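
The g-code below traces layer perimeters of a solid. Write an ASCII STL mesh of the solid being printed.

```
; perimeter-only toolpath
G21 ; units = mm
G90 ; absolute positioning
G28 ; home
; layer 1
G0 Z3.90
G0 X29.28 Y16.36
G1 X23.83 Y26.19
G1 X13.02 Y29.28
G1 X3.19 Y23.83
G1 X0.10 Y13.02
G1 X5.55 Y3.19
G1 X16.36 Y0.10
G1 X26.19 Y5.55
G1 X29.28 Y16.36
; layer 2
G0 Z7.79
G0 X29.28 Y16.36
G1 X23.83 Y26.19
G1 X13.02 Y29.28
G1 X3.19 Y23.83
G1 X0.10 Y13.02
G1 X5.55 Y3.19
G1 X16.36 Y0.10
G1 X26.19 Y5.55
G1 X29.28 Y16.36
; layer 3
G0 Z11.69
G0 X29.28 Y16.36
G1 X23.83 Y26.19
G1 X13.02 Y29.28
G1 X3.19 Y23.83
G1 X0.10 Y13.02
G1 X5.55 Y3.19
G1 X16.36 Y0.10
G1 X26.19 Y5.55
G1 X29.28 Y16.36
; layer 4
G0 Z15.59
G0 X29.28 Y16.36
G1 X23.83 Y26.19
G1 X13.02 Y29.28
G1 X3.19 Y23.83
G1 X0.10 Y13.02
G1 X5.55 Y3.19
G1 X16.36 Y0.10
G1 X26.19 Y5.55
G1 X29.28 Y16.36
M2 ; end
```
solid part
  facet normal 0.0000 0.0000 -1.0000
    outer loop
      vertex 13.02 29.28 0.00
      vertex 23.83 26.19 0.00
      vertex 29.28 16.36 0.00
    endloop
  endfacet
  facet normal 0.0000 0.0000 -1.0000
    outer loop
      vertex 3.19 23.83 0.00
      vertex 13.02 29.28 0.00
      vertex 29.28 16.36 0.00
    endloop
  endfacet
  facet normal 0.0000 0.0000 -1.0000
    outer loop
      vertex 0.10 13.02 0.00
      vertex 3.19 23.83 0.00
      vertex 29.28 16.36 0.00
    endloop
  endfacet
  facet normal 0.0000 0.0000 -1.0000
    outer loop
      vertex 5.55 3.19 0.00
      vertex 0.10 13.02 0.00
      vertex 29.28 16.36 0.00
    endloop
  endfacet
  facet normal 0.0000 0.0000 -1.0000
    outer loop
      vertex 16.36 0.10 0.00
      vertex 5.55 3.19 0.00
      vertex 29.28 16.36 0.00
    endloop
  endfacet
  facet normal 0.0000 0.0000 -1.0000
    outer loop
      vertex 26.19 5.55 0.00
      vertex 16.36 0.10 0.00
      vertex 29.28 16.36 0.00
    endloop
  endfacet
  facet normal 0.0000 0.0000 1.0000
    outer loop
      vertex 29.28 16.36 15.59
      vertex 23.83 26.19 15.59
      vertex 13.02 29.28 15.59
    endloop
  endfacet
  facet normal 0.0000 0.0000 1.0000
    outer loop
      vertex 29.28 16.36 15.59
      vertex 13.02 29.28 15.59
      vertex 3.19 23.83 15.59
    endloop
  endfacet
  facet normal 0.0000 0.0000 1.0000
    outer loop
      vertex 29.28 16.36 15.59
      vertex 3.19 23.83 15.59
      vertex 0.10 13.02 15.59
    endloop
  endfacet
  facet normal 0.0000 0.0000 1.0000
    outer loop
      vertex 29.28 16.36 15.59
      vertex 0.10 13.02 15.59
      vertex 5.55 3.19 15.59
    endloop
  endfacet
  facet normal 0.0000 0.0000 1.0000
    outer loop
      vertex 29.28 16.36 15.59
      vertex 5.55 3.19 15.59
      vertex 16.36 0.10 15.59
    endloop
  endfacet
  facet normal 0.0000 0.0000 1.0000
    outer loop
      vertex 29.28 16.36 15.59
      vertex 16.36 0.10 15.59
      vertex 26.19 5.55 15.59
    endloop
  endfacet
  facet normal 0.8746 0.4849 0.0000
    outer loop
      vertex 29.28 16.36 0.00
      vertex 23.83 26.19 0.00
      vertex 23.83 26.19 15.59
    endloop
  endfacet
  facet normal 0.8746 0.4849 0.0000
    outer loop
      vertex 29.28 16.36 0.00
      vertex 23.83 26.19 15.59
      vertex 29.28 16.36 15.59
    endloop
  endfacet
  facet normal 0.2748 0.9615 0.0000
    outer loop
      vertex 23.83 26.19 0.00
      vertex 13.02 29.28 0.00
      vertex 13.02 29.28 15.59
    endloop
  endfacet
  facet normal 0.2748 0.9615 0.0000
    outer loop
      vertex 23.83 26.19 0.00
      vertex 13.02 29.28 15.59
      vertex 23.83 26.19 15.59
    endloop
  endfacet
  facet normal -0.4849 0.8746 0.0000
    outer loop
      vertex 13.02 29.28 0.00
      vertex 3.19 23.83 0.00
      vertex 3.19 23.83 15.59
    endloop
  endfacet
  facet normal -0.4849 0.8746 0.0000
    outer loop
      vertex 13.02 29.28 0.00
      vertex 3.19 23.83 15.59
      vertex 13.02 29.28 15.59
    endloop
  endfacet
  facet normal -0.9615 0.2748 0.0000
    outer loop
      vertex 3.19 23.83 0.00
      vertex 0.10 13.02 0.00
      vertex 0.10 13.02 15.59
    endloop
  endfacet
  facet normal -0.9615 0.2748 0.0000
    outer loop
      vertex 3.19 23.83 0.00
      vertex 0.10 13.02 15.59
      vertex 3.19 23.83 15.59
    endloop
  endfacet
  facet normal -0.8746 -0.4849 0.0000
    outer loop
      vertex 0.10 13.02 0.00
      vertex 5.55 3.19 0.00
      vertex 5.55 3.19 15.59
    endloop
  endfacet
  facet normal -0.8746 -0.4849 0.0000
    outer loop
      vertex 0.10 13.02 0.00
      vertex 5.55 3.19 15.59
      vertex 0.10 13.02 15.59
    endloop
  endfacet
  facet normal -0.2748 -0.9615 0.0000
    outer loop
      vertex 5.55 3.19 0.00
      vertex 16.36 0.10 0.00
      vertex 16.36 0.10 15.59
    endloop
  endfacet
  facet normal -0.2748 -0.9615 0.0000
    outer loop
      vertex 5.55 3.19 0.00
      vertex 16.36 0.10 15.59
      vertex 5.55 3.19 15.59
    endloop
  endfacet
  facet normal 0.4849 -0.8746 0.0000
    outer loop
      vertex 16.36 0.10 0.00
      vertex 26.19 5.55 0.00
      vertex 26.19 5.55 15.59
    endloop
  endfacet
  facet normal 0.4849 -0.8746 0.0000
    outer loop
      vertex 16.36 0.10 0.00
      vertex 26.19 5.55 15.59
      vertex 16.36 0.10 15.59
    endloop
  endfacet
  facet normal 0.9615 -0.2748 0.0000
    outer loop
      vertex 26.19 5.55 0.00
      vertex 29.28 16.36 0.00
      vertex 29.28 16.36 15.59
    endloop
  endfacet
  facet normal 0.9615 -0.2748 0.0000
    outer loop
      vertex 26.19 5.55 0.00
      vertex 29.28 16.36 15.59
      vertex 26.19 5.55 15.59
    endloop
  endfacet
endsolid part

The G0 Z moves step by Δz≈3.90 mm. Every layer's G1 loop is the same polygon, so the solid is a straight extrusion of it from z=0 to z≈15.6. Closing with flat bottom and top caps and triangulating gives 28 facets — a regular 8-sided prism (a cylinder approximated with 8 flat sides), circumscribed radius ≈ 14.7 mm, height ≈ 15.6 mm.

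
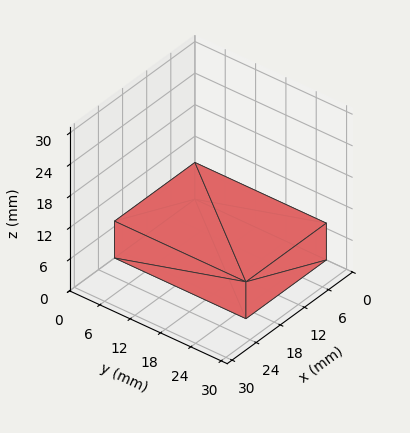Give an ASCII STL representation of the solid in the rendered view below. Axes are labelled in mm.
Reading the render: the shape is a rectangular box, roughly 20 × 26 mm footprint and 7 mm tall (dimensions read to the nearest mm from the axis ticks). For the STL, each face is triangulated and given an outward normal.

solid part
  facet normal 0.0000 0.0000 -1.0000
    outer loop
      vertex 20.0 26.0 0.0
      vertex 20.0 0.0 0.0
      vertex 0.0 0.0 0.0
    endloop
  endfacet
  facet normal 0.0000 0.0000 -1.0000
    outer loop
      vertex 0.0 26.0 0.0
      vertex 20.0 26.0 0.0
      vertex 0.0 0.0 0.0
    endloop
  endfacet
  facet normal 0.0000 0.0000 1.0000
    outer loop
      vertex 0.0 0.0 7.0
      vertex 20.0 0.0 7.0
      vertex 20.0 26.0 7.0
    endloop
  endfacet
  facet normal 0.0000 0.0000 1.0000
    outer loop
      vertex 0.0 0.0 7.0
      vertex 20.0 26.0 7.0
      vertex 0.0 26.0 7.0
    endloop
  endfacet
  facet normal 0.0000 -1.0000 0.0000
    outer loop
      vertex 0.0 0.0 0.0
      vertex 20.0 0.0 0.0
      vertex 20.0 0.0 7.0
    endloop
  endfacet
  facet normal 0.0000 -1.0000 0.0000
    outer loop
      vertex 0.0 0.0 0.0
      vertex 20.0 0.0 7.0
      vertex 0.0 0.0 7.0
    endloop
  endfacet
  facet normal 0.0000 1.0000 0.0000
    outer loop
      vertex 20.0 26.0 7.0
      vertex 20.0 26.0 0.0
      vertex 0.0 26.0 0.0
    endloop
  endfacet
  facet normal 0.0000 1.0000 0.0000
    outer loop
      vertex 0.0 26.0 7.0
      vertex 20.0 26.0 7.0
      vertex 0.0 26.0 0.0
    endloop
  endfacet
  facet normal -1.0000 0.0000 0.0000
    outer loop
      vertex 0.0 26.0 7.0
      vertex 0.0 26.0 0.0
      vertex 0.0 0.0 0.0
    endloop
  endfacet
  facet normal -1.0000 0.0000 0.0000
    outer loop
      vertex 0.0 0.0 7.0
      vertex 0.0 26.0 7.0
      vertex 0.0 0.0 0.0
    endloop
  endfacet
  facet normal 1.0000 0.0000 0.0000
    outer loop
      vertex 20.0 0.0 0.0
      vertex 20.0 26.0 0.0
      vertex 20.0 26.0 7.0
    endloop
  endfacet
  facet normal 1.0000 0.0000 0.0000
    outer loop
      vertex 20.0 0.0 0.0
      vertex 20.0 26.0 7.0
      vertex 20.0 0.0 7.0
    endloop
  endfacet
endsolid part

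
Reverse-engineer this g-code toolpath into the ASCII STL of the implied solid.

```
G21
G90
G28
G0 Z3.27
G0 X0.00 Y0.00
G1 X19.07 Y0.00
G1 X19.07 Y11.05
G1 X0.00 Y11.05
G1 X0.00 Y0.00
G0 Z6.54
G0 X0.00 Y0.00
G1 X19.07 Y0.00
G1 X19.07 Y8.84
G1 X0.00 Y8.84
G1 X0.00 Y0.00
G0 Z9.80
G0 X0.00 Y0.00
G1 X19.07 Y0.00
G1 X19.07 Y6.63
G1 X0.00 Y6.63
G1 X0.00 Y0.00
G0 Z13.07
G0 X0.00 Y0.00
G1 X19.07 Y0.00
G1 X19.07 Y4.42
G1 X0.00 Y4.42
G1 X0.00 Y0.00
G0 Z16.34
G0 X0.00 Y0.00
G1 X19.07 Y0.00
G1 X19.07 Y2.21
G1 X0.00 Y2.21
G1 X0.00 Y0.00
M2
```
solid part
  facet normal 0.0000 0.0000 -1.0000
    outer loop
      vertex 19.07 13.26 0.00
      vertex 19.07 0.00 0.00
      vertex 0.00 0.00 0.00
    endloop
  endfacet
  facet normal 0.0000 0.0000 -1.0000
    outer loop
      vertex 0.00 13.26 0.00
      vertex 19.07 13.26 0.00
      vertex 0.00 0.00 0.00
    endloop
  endfacet
  facet normal 0.0000 -1.0000 0.0000
    outer loop
      vertex 0.00 0.00 0.00
      vertex 19.07 0.00 0.00
      vertex 19.07 0.00 19.61
    endloop
  endfacet
  facet normal 0.0000 -1.0000 0.0000
    outer loop
      vertex 0.00 0.00 0.00
      vertex 19.07 0.00 19.61
      vertex 0.00 0.00 19.61
    endloop
  endfacet
  facet normal 0.0000 0.8284 0.5601
    outer loop
      vertex 0.00 0.00 19.61
      vertex 19.07 0.00 19.61
      vertex 19.07 13.26 0.00
    endloop
  endfacet
  facet normal 0.0000 0.8284 0.5601
    outer loop
      vertex 0.00 0.00 19.61
      vertex 19.07 13.26 0.00
      vertex 0.00 13.26 0.00
    endloop
  endfacet
  facet normal -1.0000 0.0000 0.0000
    outer loop
      vertex 0.00 0.00 19.61
      vertex 0.00 13.26 0.00
      vertex 0.00 0.00 0.00
    endloop
  endfacet
  facet normal 1.0000 0.0000 0.0000
    outer loop
      vertex 19.07 0.00 0.00
      vertex 19.07 13.26 0.00
      vertex 19.07 0.00 19.61
    endloop
  endfacet
endsolid part

The G0 Z moves step by Δz≈3.27 mm. The G1 loops shrink linearly with z, so the solid tapers from its base footprint up to z≈19.6. Closing with a flat bottom cap and the tapered top and triangulating gives 8 facets — a wedge (ramp): 19.1 × 13.3 mm base, rising to 19.6 mm along the y=0 edge and sloping linearly to z=0 at y=13.3.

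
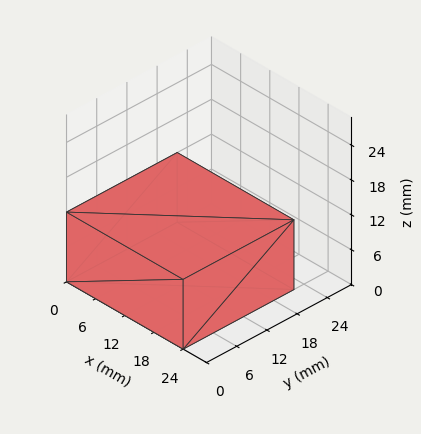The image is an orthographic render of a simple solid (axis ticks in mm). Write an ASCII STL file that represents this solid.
Reading the render: the shape is a rectangular box, roughly 24 × 22 mm footprint and 12 mm tall (dimensions read to the nearest mm from the axis ticks). For the STL, each face is triangulated and given an outward normal.

solid part
  facet normal 0.0000 0.0000 -1.0000
    outer loop
      vertex 24.00 22.00 0.00
      vertex 24.00 0.00 0.00
      vertex 0.00 0.00 0.00
    endloop
  endfacet
  facet normal 0.0000 0.0000 -1.0000
    outer loop
      vertex 0.00 22.00 0.00
      vertex 24.00 22.00 0.00
      vertex 0.00 0.00 0.00
    endloop
  endfacet
  facet normal 0.0000 0.0000 1.0000
    outer loop
      vertex 0.00 0.00 12.00
      vertex 24.00 0.00 12.00
      vertex 24.00 22.00 12.00
    endloop
  endfacet
  facet normal 0.0000 0.0000 1.0000
    outer loop
      vertex 0.00 0.00 12.00
      vertex 24.00 22.00 12.00
      vertex 0.00 22.00 12.00
    endloop
  endfacet
  facet normal 0.0000 -1.0000 0.0000
    outer loop
      vertex 0.00 0.00 0.00
      vertex 24.00 0.00 0.00
      vertex 24.00 0.00 12.00
    endloop
  endfacet
  facet normal 0.0000 -1.0000 0.0000
    outer loop
      vertex 0.00 0.00 0.00
      vertex 24.00 0.00 12.00
      vertex 0.00 0.00 12.00
    endloop
  endfacet
  facet normal 0.0000 1.0000 0.0000
    outer loop
      vertex 24.00 22.00 12.00
      vertex 24.00 22.00 0.00
      vertex 0.00 22.00 0.00
    endloop
  endfacet
  facet normal 0.0000 1.0000 0.0000
    outer loop
      vertex 0.00 22.00 12.00
      vertex 24.00 22.00 12.00
      vertex 0.00 22.00 0.00
    endloop
  endfacet
  facet normal -1.0000 0.0000 0.0000
    outer loop
      vertex 0.00 22.00 12.00
      vertex 0.00 22.00 0.00
      vertex 0.00 0.00 0.00
    endloop
  endfacet
  facet normal -1.0000 0.0000 0.0000
    outer loop
      vertex 0.00 0.00 12.00
      vertex 0.00 22.00 12.00
      vertex 0.00 0.00 0.00
    endloop
  endfacet
  facet normal 1.0000 0.0000 0.0000
    outer loop
      vertex 24.00 0.00 0.00
      vertex 24.00 22.00 0.00
      vertex 24.00 22.00 12.00
    endloop
  endfacet
  facet normal 1.0000 0.0000 0.0000
    outer loop
      vertex 24.00 0.00 0.00
      vertex 24.00 22.00 12.00
      vertex 24.00 0.00 12.00
    endloop
  endfacet
endsolid part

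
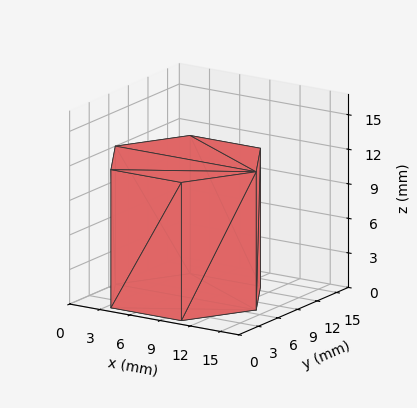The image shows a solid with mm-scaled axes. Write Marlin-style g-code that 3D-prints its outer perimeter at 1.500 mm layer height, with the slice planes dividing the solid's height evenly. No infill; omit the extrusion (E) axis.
Reading the render: the shape is a regular 6-sided prism (a cylinder approximated with 6 flat sides), circumscribed radius ≈ 7 mm, height ≈ 12 mm (dimensions read to the nearest mm from the axis ticks). For the g-code, the solid's height is divided into equal slices at the stated Δz and each level perimeter traced with G1 moves after a G0 lift.

; perimeter-only toolpath
G21 ; units = mm
G90 ; absolute positioning
G28 ; home
; layer 1
G0 Z1.500
G0 X14.000 Y7.000
G1 X10.500 Y13.062
G1 X3.500 Y13.062
G1 X0.000 Y7.000
G1 X3.500 Y0.938
G1 X10.500 Y0.938
G1 X14.000 Y7.000
; layer 2
G0 Z3.000
G0 X14.000 Y7.000
G1 X10.500 Y13.062
G1 X3.500 Y13.062
G1 X0.000 Y7.000
G1 X3.500 Y0.938
G1 X10.500 Y0.938
G1 X14.000 Y7.000
; layer 3
G0 Z4.500
G0 X14.000 Y7.000
G1 X10.500 Y13.062
G1 X3.500 Y13.062
G1 X0.000 Y7.000
G1 X3.500 Y0.938
G1 X10.500 Y0.938
G1 X14.000 Y7.000
; layer 4
G0 Z6.000
G0 X14.000 Y7.000
G1 X10.500 Y13.062
G1 X3.500 Y13.062
G1 X0.000 Y7.000
G1 X3.500 Y0.938
G1 X10.500 Y0.938
G1 X14.000 Y7.000
; layer 5
G0 Z7.500
G0 X14.000 Y7.000
G1 X10.500 Y13.062
G1 X3.500 Y13.062
G1 X0.000 Y7.000
G1 X3.500 Y0.938
G1 X10.500 Y0.938
G1 X14.000 Y7.000
; layer 6
G0 Z9.000
G0 X14.000 Y7.000
G1 X10.500 Y13.062
G1 X3.500 Y13.062
G1 X0.000 Y7.000
G1 X3.500 Y0.938
G1 X10.500 Y0.938
G1 X14.000 Y7.000
; layer 7
G0 Z10.500
G0 X14.000 Y7.000
G1 X10.500 Y13.062
G1 X3.500 Y13.062
G1 X0.000 Y7.000
G1 X3.500 Y0.938
G1 X10.500 Y0.938
G1 X14.000 Y7.000
; layer 8
G0 Z12.000
G0 X14.000 Y7.000
G1 X10.500 Y13.062
G1 X3.500 Y13.062
G1 X0.000 Y7.000
G1 X3.500 Y0.938
G1 X10.500 Y0.938
G1 X14.000 Y7.000
M2 ; end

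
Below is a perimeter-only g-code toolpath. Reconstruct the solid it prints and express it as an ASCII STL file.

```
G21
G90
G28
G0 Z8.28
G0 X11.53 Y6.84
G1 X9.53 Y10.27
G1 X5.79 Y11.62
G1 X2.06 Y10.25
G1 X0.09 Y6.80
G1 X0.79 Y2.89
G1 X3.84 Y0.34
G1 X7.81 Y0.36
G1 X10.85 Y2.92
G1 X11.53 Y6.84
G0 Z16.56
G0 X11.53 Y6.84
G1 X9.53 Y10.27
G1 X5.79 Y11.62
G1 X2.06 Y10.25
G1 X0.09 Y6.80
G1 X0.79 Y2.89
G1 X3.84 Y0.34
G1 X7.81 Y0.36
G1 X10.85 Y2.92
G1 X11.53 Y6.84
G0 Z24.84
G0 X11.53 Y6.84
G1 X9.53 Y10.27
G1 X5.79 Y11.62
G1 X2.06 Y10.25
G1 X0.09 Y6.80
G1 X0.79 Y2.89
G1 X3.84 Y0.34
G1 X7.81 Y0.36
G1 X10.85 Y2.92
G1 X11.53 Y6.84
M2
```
solid part
  facet normal 0.0000 0.0000 -1.0000
    outer loop
      vertex 5.79 11.62 0.00
      vertex 9.53 10.27 0.00
      vertex 11.53 6.84 0.00
    endloop
  endfacet
  facet normal 0.0000 0.0000 -1.0000
    outer loop
      vertex 2.06 10.25 0.00
      vertex 5.79 11.62 0.00
      vertex 11.53 6.84 0.00
    endloop
  endfacet
  facet normal 0.0000 0.0000 -1.0000
    outer loop
      vertex 0.09 6.80 0.00
      vertex 2.06 10.25 0.00
      vertex 11.53 6.84 0.00
    endloop
  endfacet
  facet normal 0.0000 0.0000 -1.0000
    outer loop
      vertex 0.79 2.89 0.00
      vertex 0.09 6.80 0.00
      vertex 11.53 6.84 0.00
    endloop
  endfacet
  facet normal 0.0000 0.0000 -1.0000
    outer loop
      vertex 3.84 0.34 0.00
      vertex 0.79 2.89 0.00
      vertex 11.53 6.84 0.00
    endloop
  endfacet
  facet normal 0.0000 0.0000 -1.0000
    outer loop
      vertex 7.81 0.36 0.00
      vertex 3.84 0.34 0.00
      vertex 11.53 6.84 0.00
    endloop
  endfacet
  facet normal 0.0000 0.0000 -1.0000
    outer loop
      vertex 10.85 2.92 0.00
      vertex 7.81 0.36 0.00
      vertex 11.53 6.84 0.00
    endloop
  endfacet
  facet normal 0.0000 0.0000 1.0000
    outer loop
      vertex 11.53 6.84 24.84
      vertex 9.53 10.27 24.84
      vertex 5.79 11.62 24.84
    endloop
  endfacet
  facet normal 0.0000 0.0000 1.0000
    outer loop
      vertex 11.53 6.84 24.84
      vertex 5.79 11.62 24.84
      vertex 2.06 10.25 24.84
    endloop
  endfacet
  facet normal 0.0000 0.0000 1.0000
    outer loop
      vertex 11.53 6.84 24.84
      vertex 2.06 10.25 24.84
      vertex 0.09 6.80 24.84
    endloop
  endfacet
  facet normal 0.0000 0.0000 1.0000
    outer loop
      vertex 11.53 6.84 24.84
      vertex 0.09 6.80 24.84
      vertex 0.79 2.89 24.84
    endloop
  endfacet
  facet normal 0.0000 0.0000 1.0000
    outer loop
      vertex 11.53 6.84 24.84
      vertex 0.79 2.89 24.84
      vertex 3.84 0.34 24.84
    endloop
  endfacet
  facet normal 0.0000 0.0000 1.0000
    outer loop
      vertex 11.53 6.84 24.84
      vertex 3.84 0.34 24.84
      vertex 7.81 0.36 24.84
    endloop
  endfacet
  facet normal 0.0000 0.0000 1.0000
    outer loop
      vertex 11.53 6.84 24.84
      vertex 7.81 0.36 24.84
      vertex 10.85 2.92 24.84
    endloop
  endfacet
  facet normal 0.8639 0.5037 0.0000
    outer loop
      vertex 11.53 6.84 0.00
      vertex 9.53 10.27 0.00
      vertex 9.53 10.27 24.84
    endloop
  endfacet
  facet normal 0.8639 0.5037 0.0000
    outer loop
      vertex 11.53 6.84 0.00
      vertex 9.53 10.27 24.84
      vertex 11.53 6.84 24.84
    endloop
  endfacet
  facet normal 0.3395 0.9406 0.0000
    outer loop
      vertex 9.53 10.27 0.00
      vertex 5.79 11.62 0.00
      vertex 5.79 11.62 24.84
    endloop
  endfacet
  facet normal 0.3395 0.9406 0.0000
    outer loop
      vertex 9.53 10.27 0.00
      vertex 5.79 11.62 24.84
      vertex 9.53 10.27 24.84
    endloop
  endfacet
  facet normal -0.3448 0.9387 0.0000
    outer loop
      vertex 5.79 11.62 0.00
      vertex 2.06 10.25 0.00
      vertex 2.06 10.25 24.84
    endloop
  endfacet
  facet normal -0.3448 0.9387 0.0000
    outer loop
      vertex 5.79 11.62 0.00
      vertex 2.06 10.25 24.84
      vertex 5.79 11.62 24.84
    endloop
  endfacet
  facet normal -0.8684 0.4959 0.0000
    outer loop
      vertex 2.06 10.25 0.00
      vertex 0.09 6.80 0.00
      vertex 0.09 6.80 24.84
    endloop
  endfacet
  facet normal -0.8684 0.4959 0.0000
    outer loop
      vertex 2.06 10.25 0.00
      vertex 0.09 6.80 24.84
      vertex 2.06 10.25 24.84
    endloop
  endfacet
  facet normal -0.9843 -0.1762 0.0000
    outer loop
      vertex 0.09 6.80 0.00
      vertex 0.79 2.89 0.00
      vertex 0.79 2.89 24.84
    endloop
  endfacet
  facet normal -0.9843 -0.1762 0.0000
    outer loop
      vertex 0.09 6.80 0.00
      vertex 0.79 2.89 24.84
      vertex 0.09 6.80 24.84
    endloop
  endfacet
  facet normal -0.6414 -0.7672 0.0000
    outer loop
      vertex 0.79 2.89 0.00
      vertex 3.84 0.34 0.00
      vertex 3.84 0.34 24.84
    endloop
  endfacet
  facet normal -0.6414 -0.7672 0.0000
    outer loop
      vertex 0.79 2.89 0.00
      vertex 3.84 0.34 24.84
      vertex 0.79 2.89 24.84
    endloop
  endfacet
  facet normal 0.0050 -1.0000 0.0000
    outer loop
      vertex 3.84 0.34 0.00
      vertex 7.81 0.36 0.00
      vertex 7.81 0.36 24.84
    endloop
  endfacet
  facet normal 0.0050 -1.0000 0.0000
    outer loop
      vertex 3.84 0.34 0.00
      vertex 7.81 0.36 24.84
      vertex 3.84 0.34 24.84
    endloop
  endfacet
  facet normal 0.6441 -0.7649 0.0000
    outer loop
      vertex 7.81 0.36 0.00
      vertex 10.85 2.92 0.00
      vertex 10.85 2.92 24.84
    endloop
  endfacet
  facet normal 0.6441 -0.7649 0.0000
    outer loop
      vertex 7.81 0.36 0.00
      vertex 10.85 2.92 24.84
      vertex 7.81 0.36 24.84
    endloop
  endfacet
  facet normal 0.9853 -0.1709 0.0000
    outer loop
      vertex 10.85 2.92 0.00
      vertex 11.53 6.84 0.00
      vertex 11.53 6.84 24.84
    endloop
  endfacet
  facet normal 0.9853 -0.1709 0.0000
    outer loop
      vertex 10.85 2.92 0.00
      vertex 11.53 6.84 24.84
      vertex 10.85 2.92 24.84
    endloop
  endfacet
endsolid part

The G0 Z moves step by Δz≈8.28 mm. Every layer's G1 loop is the same polygon, so the solid is a straight extrusion of it from z=0 to z≈24.8. Closing with flat bottom and top caps and triangulating gives 32 facets — a regular 9-sided prism (a cylinder approximated with 9 flat sides), circumscribed radius ≈ 5.81 mm, height ≈ 24.8 mm.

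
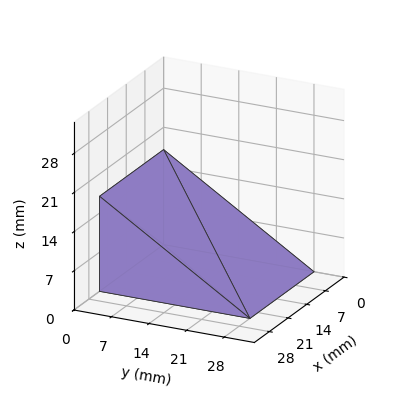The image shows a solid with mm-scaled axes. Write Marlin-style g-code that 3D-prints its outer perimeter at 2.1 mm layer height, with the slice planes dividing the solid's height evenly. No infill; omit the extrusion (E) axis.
Reading the render: the shape is a wedge (ramp): 24 × 28 mm base, rising to 17 mm along the y=0 edge and sloping linearly to z=0 at y=28 (dimensions read to the nearest mm from the axis ticks). For the g-code, the solid's height is divided into equal slices at the stated Δz and each level perimeter traced with G1 moves after a G0 lift.

; perimeter-only toolpath
G21 ; units = mm
G90 ; absolute positioning
G28 ; home
; layer 1
G0 Z2.1
G0 X0.0 Y0.0
G1 X24.0 Y0.0
G1 X24.0 Y24.5
G1 X0.0 Y24.5
G1 X0.0 Y0.0
; layer 2
G0 Z4.2
G0 X0.0 Y0.0
G1 X24.0 Y0.0
G1 X24.0 Y21.0
G1 X0.0 Y21.0
G1 X0.0 Y0.0
; layer 3
G0 Z6.4
G0 X0.0 Y0.0
G1 X24.0 Y0.0
G1 X24.0 Y17.5
G1 X0.0 Y17.5
G1 X0.0 Y0.0
; layer 4
G0 Z8.5
G0 X0.0 Y0.0
G1 X24.0 Y0.0
G1 X24.0 Y14.0
G1 X0.0 Y14.0
G1 X0.0 Y0.0
; layer 5
G0 Z10.6
G0 X0.0 Y0.0
G1 X24.0 Y0.0
G1 X24.0 Y10.5
G1 X0.0 Y10.5
G1 X0.0 Y0.0
; layer 6
G0 Z12.8
G0 X0.0 Y0.0
G1 X24.0 Y0.0
G1 X24.0 Y7.0
G1 X0.0 Y7.0
G1 X0.0 Y0.0
; layer 7
G0 Z14.9
G0 X0.0 Y0.0
G1 X24.0 Y0.0
G1 X24.0 Y3.5
G1 X0.0 Y3.5
G1 X0.0 Y0.0
M2 ; end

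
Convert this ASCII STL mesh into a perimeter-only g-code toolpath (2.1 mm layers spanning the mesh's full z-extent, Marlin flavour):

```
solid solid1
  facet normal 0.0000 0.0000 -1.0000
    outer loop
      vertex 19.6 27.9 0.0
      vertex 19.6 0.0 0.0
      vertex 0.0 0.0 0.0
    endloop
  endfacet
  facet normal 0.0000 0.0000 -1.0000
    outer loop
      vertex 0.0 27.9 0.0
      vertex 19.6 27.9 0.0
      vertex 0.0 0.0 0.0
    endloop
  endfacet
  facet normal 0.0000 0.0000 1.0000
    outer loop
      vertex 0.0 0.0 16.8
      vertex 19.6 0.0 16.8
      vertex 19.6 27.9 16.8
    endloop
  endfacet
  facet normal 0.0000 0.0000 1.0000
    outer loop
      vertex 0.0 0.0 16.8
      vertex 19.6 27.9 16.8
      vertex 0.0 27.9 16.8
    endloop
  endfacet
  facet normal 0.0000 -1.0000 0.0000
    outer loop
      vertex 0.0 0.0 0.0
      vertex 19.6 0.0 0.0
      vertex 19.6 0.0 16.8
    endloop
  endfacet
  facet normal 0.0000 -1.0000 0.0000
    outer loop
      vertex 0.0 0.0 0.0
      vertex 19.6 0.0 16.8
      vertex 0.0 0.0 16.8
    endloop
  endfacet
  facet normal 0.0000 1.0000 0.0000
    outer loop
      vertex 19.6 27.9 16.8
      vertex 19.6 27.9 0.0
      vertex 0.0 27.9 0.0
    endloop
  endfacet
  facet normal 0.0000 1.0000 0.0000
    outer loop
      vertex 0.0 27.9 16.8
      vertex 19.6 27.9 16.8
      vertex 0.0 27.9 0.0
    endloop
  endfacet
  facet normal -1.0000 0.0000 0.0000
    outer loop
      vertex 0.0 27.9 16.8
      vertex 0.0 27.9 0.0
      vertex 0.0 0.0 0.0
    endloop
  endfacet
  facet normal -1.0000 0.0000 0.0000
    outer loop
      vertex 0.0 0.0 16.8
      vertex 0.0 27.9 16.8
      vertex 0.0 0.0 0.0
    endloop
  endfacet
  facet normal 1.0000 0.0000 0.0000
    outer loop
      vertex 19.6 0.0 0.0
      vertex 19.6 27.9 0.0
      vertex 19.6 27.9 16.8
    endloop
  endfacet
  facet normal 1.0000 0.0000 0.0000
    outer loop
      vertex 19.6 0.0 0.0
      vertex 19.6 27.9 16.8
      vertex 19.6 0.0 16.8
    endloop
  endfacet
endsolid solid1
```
; perimeter-only toolpath
G21 ; units = mm
G90 ; absolute positioning
G28 ; home
; layer 1
G0 Z2.1
G0 X0.0 Y0.0
G1 X19.6 Y0.0
G1 X19.6 Y27.9
G1 X0.0 Y27.9
G1 X0.0 Y0.0
; layer 2
G0 Z4.2
G0 X0.0 Y0.0
G1 X19.6 Y0.0
G1 X19.6 Y27.9
G1 X0.0 Y27.9
G1 X0.0 Y0.0
; layer 3
G0 Z6.3
G0 X0.0 Y0.0
G1 X19.6 Y0.0
G1 X19.6 Y27.9
G1 X0.0 Y27.9
G1 X0.0 Y0.0
; layer 4
G0 Z8.4
G0 X0.0 Y0.0
G1 X19.6 Y0.0
G1 X19.6 Y27.9
G1 X0.0 Y27.9
G1 X0.0 Y0.0
; layer 5
G0 Z10.5
G0 X0.0 Y0.0
G1 X19.6 Y0.0
G1 X19.6 Y27.9
G1 X0.0 Y27.9
G1 X0.0 Y0.0
; layer 6
G0 Z12.6
G0 X0.0 Y0.0
G1 X19.6 Y0.0
G1 X19.6 Y27.9
G1 X0.0 Y27.9
G1 X0.0 Y0.0
; layer 7
G0 Z14.7
G0 X0.0 Y0.0
G1 X19.6 Y0.0
G1 X19.6 Y27.9
G1 X0.0 Y27.9
G1 X0.0 Y0.0
; layer 8
G0 Z16.8
G0 X0.0 Y0.0
G1 X19.6 Y0.0
G1 X19.6 Y27.9
G1 X0.0 Y27.9
G1 X0.0 Y0.0
M2 ; end

The solid is a rectangular box, roughly 19.6 × 27.9 mm footprint and 16.8 mm tall. Slicing at Δz = 2.1 mm — 8 equal slices spanning the solid's height, so layer i sits at z = i·h/8 — gives 8 non-empty perimeters. Each is a 4-segment closed polygon; G0 lifts to the layer z and rapids to the start vertex, then G1 traces the edges.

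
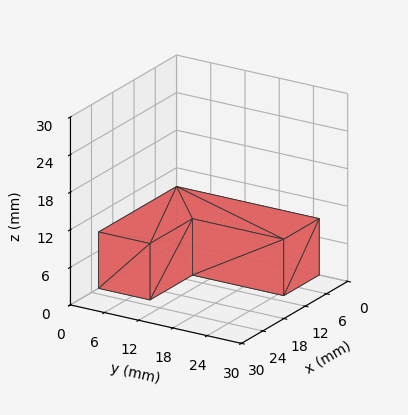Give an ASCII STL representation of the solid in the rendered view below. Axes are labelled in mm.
Reading the render: the shape is an L-shaped prism: outer 22 × 25 mm, arm thicknesses ≈ 9 mm (horizontal) and 10 mm (vertical), extruded 9 mm in z (dimensions read to the nearest mm from the axis ticks). For the STL, each face is triangulated and given an outward normal.

solid part
  facet normal 0.0000 0.0000 -1.0000
    outer loop
      vertex 22.0 9.0 0.0
      vertex 22.0 0.0 0.0
      vertex 0.0 0.0 0.0
    endloop
  endfacet
  facet normal 0.0000 0.0000 -1.0000
    outer loop
      vertex 10.0 9.0 0.0
      vertex 22.0 9.0 0.0
      vertex 0.0 0.0 0.0
    endloop
  endfacet
  facet normal 0.0000 0.0000 -1.0000
    outer loop
      vertex 10.0 25.0 0.0
      vertex 10.0 9.0 0.0
      vertex 0.0 0.0 0.0
    endloop
  endfacet
  facet normal 0.0000 0.0000 -1.0000
    outer loop
      vertex 0.0 25.0 0.0
      vertex 10.0 25.0 0.0
      vertex 0.0 0.0 0.0
    endloop
  endfacet
  facet normal 0.0000 0.0000 1.0000
    outer loop
      vertex 0.0 0.0 9.0
      vertex 22.0 0.0 9.0
      vertex 22.0 9.0 9.0
    endloop
  endfacet
  facet normal 0.0000 0.0000 1.0000
    outer loop
      vertex 0.0 0.0 9.0
      vertex 22.0 9.0 9.0
      vertex 10.0 9.0 9.0
    endloop
  endfacet
  facet normal 0.0000 0.0000 1.0000
    outer loop
      vertex 0.0 0.0 9.0
      vertex 10.0 9.0 9.0
      vertex 10.0 25.0 9.0
    endloop
  endfacet
  facet normal 0.0000 0.0000 1.0000
    outer loop
      vertex 0.0 0.0 9.0
      vertex 10.0 25.0 9.0
      vertex 0.0 25.0 9.0
    endloop
  endfacet
  facet normal 0.0000 -1.0000 0.0000
    outer loop
      vertex 0.0 0.0 0.0
      vertex 22.0 0.0 0.0
      vertex 22.0 0.0 9.0
    endloop
  endfacet
  facet normal 0.0000 -1.0000 0.0000
    outer loop
      vertex 0.0 0.0 0.0
      vertex 22.0 0.0 9.0
      vertex 0.0 0.0 9.0
    endloop
  endfacet
  facet normal 1.0000 0.0000 0.0000
    outer loop
      vertex 22.0 0.0 0.0
      vertex 22.0 9.0 0.0
      vertex 22.0 9.0 9.0
    endloop
  endfacet
  facet normal 1.0000 0.0000 0.0000
    outer loop
      vertex 22.0 0.0 0.0
      vertex 22.0 9.0 9.0
      vertex 22.0 0.0 9.0
    endloop
  endfacet
  facet normal 0.0000 1.0000 0.0000
    outer loop
      vertex 22.0 9.0 0.0
      vertex 10.0 9.0 0.0
      vertex 10.0 9.0 9.0
    endloop
  endfacet
  facet normal 0.0000 1.0000 0.0000
    outer loop
      vertex 22.0 9.0 0.0
      vertex 10.0 9.0 9.0
      vertex 22.0 9.0 9.0
    endloop
  endfacet
  facet normal 1.0000 0.0000 0.0000
    outer loop
      vertex 10.0 9.0 0.0
      vertex 10.0 25.0 0.0
      vertex 10.0 25.0 9.0
    endloop
  endfacet
  facet normal 1.0000 0.0000 0.0000
    outer loop
      vertex 10.0 9.0 0.0
      vertex 10.0 25.0 9.0
      vertex 10.0 9.0 9.0
    endloop
  endfacet
  facet normal 0.0000 1.0000 0.0000
    outer loop
      vertex 10.0 25.0 0.0
      vertex 0.0 25.0 0.0
      vertex 0.0 25.0 9.0
    endloop
  endfacet
  facet normal 0.0000 1.0000 0.0000
    outer loop
      vertex 10.0 25.0 0.0
      vertex 0.0 25.0 9.0
      vertex 10.0 25.0 9.0
    endloop
  endfacet
  facet normal -1.0000 0.0000 0.0000
    outer loop
      vertex 0.0 25.0 0.0
      vertex 0.0 0.0 0.0
      vertex 0.0 0.0 9.0
    endloop
  endfacet
  facet normal -1.0000 0.0000 0.0000
    outer loop
      vertex 0.0 25.0 0.0
      vertex 0.0 0.0 9.0
      vertex 0.0 25.0 9.0
    endloop
  endfacet
endsolid part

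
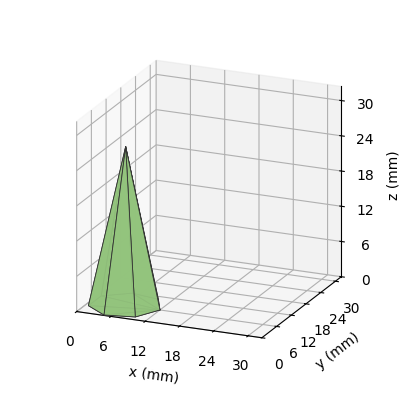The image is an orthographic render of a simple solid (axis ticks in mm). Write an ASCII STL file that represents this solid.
Reading the render: the shape is a regular 7-sided pyramid, base circumscribed radius ≈ 6 mm, apex at z ≈ 27 mm (dimensions read to the nearest mm from the axis ticks). For the STL, each face is triangulated and given an outward normal.

solid part
  facet normal 0.0000 0.0000 -1.0000
    outer loop
      vertex 4.7 11.8 0.0
      vertex 9.7 10.7 0.0
      vertex 12.0 6.0 0.0
    endloop
  endfacet
  facet normal 0.0000 0.0000 -1.0000
    outer loop
      vertex 0.6 8.6 0.0
      vertex 4.7 11.8 0.0
      vertex 12.0 6.0 0.0
    endloop
  endfacet
  facet normal 0.0000 0.0000 -1.0000
    outer loop
      vertex 0.6 3.4 0.0
      vertex 0.6 8.6 0.0
      vertex 12.0 6.0 0.0
    endloop
  endfacet
  facet normal 0.0000 0.0000 -1.0000
    outer loop
      vertex 4.7 0.2 0.0
      vertex 0.6 3.4 0.0
      vertex 12.0 6.0 0.0
    endloop
  endfacet
  facet normal 0.0000 0.0000 -1.0000
    outer loop
      vertex 9.7 1.3 0.0
      vertex 4.7 0.2 0.0
      vertex 12.0 6.0 0.0
    endloop
  endfacet
  facet normal 0.8808 0.4310 0.1957
    outer loop
      vertex 12.0 6.0 0.0
      vertex 9.7 10.7 0.0
      vertex 6.0 6.0 27.0
    endloop
  endfacet
  facet normal 0.2107 0.9578 0.1956
    outer loop
      vertex 9.7 10.7 0.0
      vertex 4.7 11.8 0.0
      vertex 6.0 6.0 27.0
    endloop
  endfacet
  facet normal -0.6034 0.7732 0.1951
    outer loop
      vertex 4.7 11.8 0.0
      vertex 0.6 8.6 0.0
      vertex 6.0 6.0 27.0
    endloop
  endfacet
  facet normal -0.9806 0.0000 0.1961
    outer loop
      vertex 0.6 8.6 0.0
      vertex 0.6 3.4 0.0
      vertex 6.0 6.0 27.0
    endloop
  endfacet
  facet normal -0.6034 -0.7732 0.1951
    outer loop
      vertex 0.6 3.4 0.0
      vertex 4.7 0.2 0.0
      vertex 6.0 6.0 27.0
    endloop
  endfacet
  facet normal 0.2107 -0.9578 0.1956
    outer loop
      vertex 4.7 0.2 0.0
      vertex 9.7 1.3 0.0
      vertex 6.0 6.0 27.0
    endloop
  endfacet
  facet normal 0.8808 -0.4310 0.1957
    outer loop
      vertex 9.7 1.3 0.0
      vertex 12.0 6.0 0.0
      vertex 6.0 6.0 27.0
    endloop
  endfacet
endsolid part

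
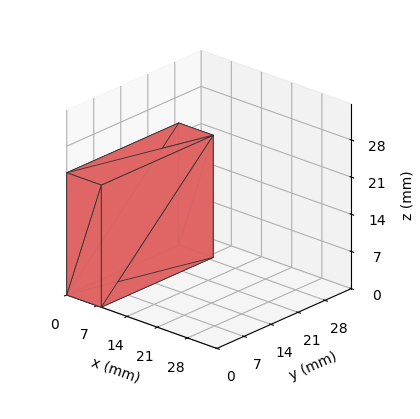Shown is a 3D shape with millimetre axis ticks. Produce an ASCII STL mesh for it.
Reading the render: the shape is a rectangular box, roughly 8 × 29 mm footprint and 23 mm tall (dimensions read to the nearest mm from the axis ticks). For the STL, each face is triangulated and given an outward normal.

solid part
  facet normal 0.0000 0.0000 -1.0000
    outer loop
      vertex 8.000 29.000 0.000
      vertex 8.000 0.000 0.000
      vertex 0.000 0.000 0.000
    endloop
  endfacet
  facet normal 0.0000 0.0000 -1.0000
    outer loop
      vertex 0.000 29.000 0.000
      vertex 8.000 29.000 0.000
      vertex 0.000 0.000 0.000
    endloop
  endfacet
  facet normal 0.0000 0.0000 1.0000
    outer loop
      vertex 0.000 0.000 23.000
      vertex 8.000 0.000 23.000
      vertex 8.000 29.000 23.000
    endloop
  endfacet
  facet normal 0.0000 0.0000 1.0000
    outer loop
      vertex 0.000 0.000 23.000
      vertex 8.000 29.000 23.000
      vertex 0.000 29.000 23.000
    endloop
  endfacet
  facet normal 0.0000 -1.0000 0.0000
    outer loop
      vertex 0.000 0.000 0.000
      vertex 8.000 0.000 0.000
      vertex 8.000 0.000 23.000
    endloop
  endfacet
  facet normal 0.0000 -1.0000 0.0000
    outer loop
      vertex 0.000 0.000 0.000
      vertex 8.000 0.000 23.000
      vertex 0.000 0.000 23.000
    endloop
  endfacet
  facet normal 0.0000 1.0000 0.0000
    outer loop
      vertex 8.000 29.000 23.000
      vertex 8.000 29.000 0.000
      vertex 0.000 29.000 0.000
    endloop
  endfacet
  facet normal 0.0000 1.0000 0.0000
    outer loop
      vertex 0.000 29.000 23.000
      vertex 8.000 29.000 23.000
      vertex 0.000 29.000 0.000
    endloop
  endfacet
  facet normal -1.0000 0.0000 0.0000
    outer loop
      vertex 0.000 29.000 23.000
      vertex 0.000 29.000 0.000
      vertex 0.000 0.000 0.000
    endloop
  endfacet
  facet normal -1.0000 0.0000 0.0000
    outer loop
      vertex 0.000 0.000 23.000
      vertex 0.000 29.000 23.000
      vertex 0.000 0.000 0.000
    endloop
  endfacet
  facet normal 1.0000 0.0000 0.0000
    outer loop
      vertex 8.000 0.000 0.000
      vertex 8.000 29.000 0.000
      vertex 8.000 29.000 23.000
    endloop
  endfacet
  facet normal 1.0000 0.0000 0.0000
    outer loop
      vertex 8.000 0.000 0.000
      vertex 8.000 29.000 23.000
      vertex 8.000 0.000 23.000
    endloop
  endfacet
endsolid part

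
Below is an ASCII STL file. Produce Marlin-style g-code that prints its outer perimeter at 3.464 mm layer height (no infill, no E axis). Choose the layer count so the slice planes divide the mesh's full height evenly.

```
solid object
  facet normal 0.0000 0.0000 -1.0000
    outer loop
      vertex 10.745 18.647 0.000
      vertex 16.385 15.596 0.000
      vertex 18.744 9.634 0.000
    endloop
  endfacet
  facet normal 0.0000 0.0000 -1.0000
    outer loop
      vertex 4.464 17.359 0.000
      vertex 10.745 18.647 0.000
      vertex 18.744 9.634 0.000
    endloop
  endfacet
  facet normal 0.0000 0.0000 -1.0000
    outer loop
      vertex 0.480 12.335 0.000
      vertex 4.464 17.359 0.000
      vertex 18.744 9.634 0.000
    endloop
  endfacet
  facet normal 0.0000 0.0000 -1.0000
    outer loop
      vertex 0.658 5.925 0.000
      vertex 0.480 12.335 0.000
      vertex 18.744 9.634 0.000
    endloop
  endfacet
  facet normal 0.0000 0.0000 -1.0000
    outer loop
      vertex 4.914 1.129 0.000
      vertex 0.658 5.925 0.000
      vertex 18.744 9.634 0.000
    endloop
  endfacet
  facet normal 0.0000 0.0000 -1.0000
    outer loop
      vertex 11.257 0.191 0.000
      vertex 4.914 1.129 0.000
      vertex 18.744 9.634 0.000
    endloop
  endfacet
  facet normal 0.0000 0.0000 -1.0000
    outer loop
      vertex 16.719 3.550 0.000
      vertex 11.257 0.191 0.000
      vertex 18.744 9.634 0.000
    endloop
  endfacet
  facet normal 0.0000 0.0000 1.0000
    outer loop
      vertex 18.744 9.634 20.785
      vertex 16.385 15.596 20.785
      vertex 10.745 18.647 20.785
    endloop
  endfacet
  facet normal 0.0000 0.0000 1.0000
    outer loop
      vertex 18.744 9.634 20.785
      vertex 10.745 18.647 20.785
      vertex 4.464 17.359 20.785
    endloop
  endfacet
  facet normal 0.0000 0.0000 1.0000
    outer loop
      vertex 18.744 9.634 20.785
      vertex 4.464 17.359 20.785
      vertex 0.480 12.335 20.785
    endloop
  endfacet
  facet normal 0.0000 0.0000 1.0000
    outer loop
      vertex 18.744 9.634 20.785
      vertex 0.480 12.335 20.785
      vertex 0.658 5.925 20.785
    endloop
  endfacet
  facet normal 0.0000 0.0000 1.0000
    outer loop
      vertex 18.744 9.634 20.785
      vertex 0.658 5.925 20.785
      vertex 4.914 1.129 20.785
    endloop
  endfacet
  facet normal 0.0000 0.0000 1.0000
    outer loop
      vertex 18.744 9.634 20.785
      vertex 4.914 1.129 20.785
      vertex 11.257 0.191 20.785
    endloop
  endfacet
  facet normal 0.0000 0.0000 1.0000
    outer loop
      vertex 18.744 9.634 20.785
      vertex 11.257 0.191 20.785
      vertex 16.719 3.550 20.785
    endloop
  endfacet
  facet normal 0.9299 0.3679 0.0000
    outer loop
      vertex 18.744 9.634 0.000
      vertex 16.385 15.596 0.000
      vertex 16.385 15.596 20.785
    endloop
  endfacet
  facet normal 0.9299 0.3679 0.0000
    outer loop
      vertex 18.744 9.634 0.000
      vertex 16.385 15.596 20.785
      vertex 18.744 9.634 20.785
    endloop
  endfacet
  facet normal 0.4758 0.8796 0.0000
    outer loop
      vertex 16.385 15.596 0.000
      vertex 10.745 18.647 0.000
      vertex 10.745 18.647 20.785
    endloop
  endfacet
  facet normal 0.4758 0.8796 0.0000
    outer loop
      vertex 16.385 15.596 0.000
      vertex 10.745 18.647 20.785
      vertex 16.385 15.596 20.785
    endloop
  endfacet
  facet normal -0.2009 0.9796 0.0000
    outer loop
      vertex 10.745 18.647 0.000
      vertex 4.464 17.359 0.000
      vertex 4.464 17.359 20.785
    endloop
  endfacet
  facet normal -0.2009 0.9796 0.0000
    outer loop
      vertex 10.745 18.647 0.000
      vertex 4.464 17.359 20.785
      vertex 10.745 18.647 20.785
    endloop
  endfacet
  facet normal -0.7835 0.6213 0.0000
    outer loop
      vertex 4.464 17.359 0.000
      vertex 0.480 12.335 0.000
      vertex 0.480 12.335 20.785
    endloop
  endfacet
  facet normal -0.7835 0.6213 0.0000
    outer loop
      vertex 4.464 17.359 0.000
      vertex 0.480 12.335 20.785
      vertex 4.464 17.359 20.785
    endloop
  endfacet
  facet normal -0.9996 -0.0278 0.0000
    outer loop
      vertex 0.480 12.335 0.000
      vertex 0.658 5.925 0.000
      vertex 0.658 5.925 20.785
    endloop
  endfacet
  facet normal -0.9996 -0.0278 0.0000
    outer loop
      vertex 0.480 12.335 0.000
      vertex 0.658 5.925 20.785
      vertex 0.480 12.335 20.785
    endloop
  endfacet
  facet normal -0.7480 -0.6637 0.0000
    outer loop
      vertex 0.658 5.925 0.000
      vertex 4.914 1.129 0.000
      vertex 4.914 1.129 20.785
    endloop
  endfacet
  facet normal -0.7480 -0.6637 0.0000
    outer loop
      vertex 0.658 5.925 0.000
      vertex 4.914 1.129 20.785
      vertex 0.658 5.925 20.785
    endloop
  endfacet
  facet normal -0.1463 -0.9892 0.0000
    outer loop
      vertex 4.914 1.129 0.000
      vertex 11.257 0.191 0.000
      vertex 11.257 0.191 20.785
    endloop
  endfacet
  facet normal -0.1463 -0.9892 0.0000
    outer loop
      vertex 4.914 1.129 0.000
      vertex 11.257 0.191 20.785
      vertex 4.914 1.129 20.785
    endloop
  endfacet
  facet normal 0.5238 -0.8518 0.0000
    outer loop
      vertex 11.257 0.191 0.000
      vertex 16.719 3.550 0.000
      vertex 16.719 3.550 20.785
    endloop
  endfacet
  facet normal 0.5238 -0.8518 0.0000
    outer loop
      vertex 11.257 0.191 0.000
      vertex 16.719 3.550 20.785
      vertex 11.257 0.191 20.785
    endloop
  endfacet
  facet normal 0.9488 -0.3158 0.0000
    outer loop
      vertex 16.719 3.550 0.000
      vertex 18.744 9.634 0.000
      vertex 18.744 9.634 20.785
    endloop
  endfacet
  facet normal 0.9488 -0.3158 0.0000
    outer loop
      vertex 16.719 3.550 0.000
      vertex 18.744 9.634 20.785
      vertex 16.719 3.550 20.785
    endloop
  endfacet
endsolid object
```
; perimeter-only toolpath
G21 ; units = mm
G90 ; absolute positioning
G28 ; home
; layer 1
G0 Z3.464
G0 X18.744 Y9.634
G1 X16.385 Y15.596
G1 X10.745 Y18.647
G1 X4.464 Y17.359
G1 X0.480 Y12.335
G1 X0.658 Y5.925
G1 X4.914 Y1.129
G1 X11.257 Y0.191
G1 X16.719 Y3.550
G1 X18.744 Y9.634
; layer 2
G0 Z6.928
G0 X18.744 Y9.634
G1 X16.385 Y15.596
G1 X10.745 Y18.647
G1 X4.464 Y17.359
G1 X0.480 Y12.335
G1 X0.658 Y5.925
G1 X4.914 Y1.129
G1 X11.257 Y0.191
G1 X16.719 Y3.550
G1 X18.744 Y9.634
; layer 3
G0 Z10.393
G0 X18.744 Y9.634
G1 X16.385 Y15.596
G1 X10.745 Y18.647
G1 X4.464 Y17.359
G1 X0.480 Y12.335
G1 X0.658 Y5.925
G1 X4.914 Y1.129
G1 X11.257 Y0.191
G1 X16.719 Y3.550
G1 X18.744 Y9.634
; layer 4
G0 Z13.857
G0 X18.744 Y9.634
G1 X16.385 Y15.596
G1 X10.745 Y18.647
G1 X4.464 Y17.359
G1 X0.480 Y12.335
G1 X0.658 Y5.925
G1 X4.914 Y1.129
G1 X11.257 Y0.191
G1 X16.719 Y3.550
G1 X18.744 Y9.634
; layer 5
G0 Z17.321
G0 X18.744 Y9.634
G1 X16.385 Y15.596
G1 X10.745 Y18.647
G1 X4.464 Y17.359
G1 X0.480 Y12.335
G1 X0.658 Y5.925
G1 X4.914 Y1.129
G1 X11.257 Y0.191
G1 X16.719 Y3.550
G1 X18.744 Y9.634
; layer 6
G0 Z20.785
G0 X18.744 Y9.634
G1 X16.385 Y15.596
G1 X10.745 Y18.647
G1 X4.464 Y17.359
G1 X0.480 Y12.335
G1 X0.658 Y5.925
G1 X4.914 Y1.129
G1 X11.257 Y0.191
G1 X16.719 Y3.550
G1 X18.744 Y9.634
M2 ; end

The solid is a regular 9-sided prism (a cylinder approximated with 9 flat sides), circumscribed radius ≈ 9.37 mm, height ≈ 20.8 mm. Slicing at Δz = 3.464 mm — 6 equal slices spanning the solid's height, so layer i sits at z = i·h/6 — gives 6 non-empty perimeters. Each is a 9-segment closed polygon; G0 lifts to the layer z and rapids to the start vertex, then G1 traces the edges.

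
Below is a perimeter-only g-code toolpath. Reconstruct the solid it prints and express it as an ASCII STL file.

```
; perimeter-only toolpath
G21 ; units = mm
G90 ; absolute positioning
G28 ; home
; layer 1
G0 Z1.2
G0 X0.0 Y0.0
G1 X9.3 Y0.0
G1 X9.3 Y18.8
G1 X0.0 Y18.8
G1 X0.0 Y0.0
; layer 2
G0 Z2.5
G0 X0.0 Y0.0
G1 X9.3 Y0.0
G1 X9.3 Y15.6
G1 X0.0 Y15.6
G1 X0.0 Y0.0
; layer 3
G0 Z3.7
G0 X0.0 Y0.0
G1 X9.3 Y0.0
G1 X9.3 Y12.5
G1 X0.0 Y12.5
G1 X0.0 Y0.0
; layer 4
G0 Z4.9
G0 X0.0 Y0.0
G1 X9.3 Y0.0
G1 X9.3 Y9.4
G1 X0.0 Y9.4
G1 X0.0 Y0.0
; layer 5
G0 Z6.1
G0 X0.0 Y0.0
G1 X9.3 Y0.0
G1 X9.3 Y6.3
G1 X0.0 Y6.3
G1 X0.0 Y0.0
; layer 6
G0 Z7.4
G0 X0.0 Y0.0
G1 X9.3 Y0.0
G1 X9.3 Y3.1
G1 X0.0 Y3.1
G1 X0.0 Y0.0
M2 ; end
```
solid part
  facet normal 0.0000 0.0000 -1.0000
    outer loop
      vertex 9.3 21.9 0.0
      vertex 9.3 0.0 0.0
      vertex 0.0 0.0 0.0
    endloop
  endfacet
  facet normal 0.0000 0.0000 -1.0000
    outer loop
      vertex 0.0 21.9 0.0
      vertex 9.3 21.9 0.0
      vertex 0.0 0.0 0.0
    endloop
  endfacet
  facet normal 0.0000 -1.0000 0.0000
    outer loop
      vertex 0.0 0.0 0.0
      vertex 9.3 0.0 0.0
      vertex 9.3 0.0 8.6
    endloop
  endfacet
  facet normal 0.0000 -1.0000 0.0000
    outer loop
      vertex 0.0 0.0 0.0
      vertex 9.3 0.0 8.6
      vertex 0.0 0.0 8.6
    endloop
  endfacet
  facet normal 0.0000 0.3655 0.9308
    outer loop
      vertex 0.0 0.0 8.6
      vertex 9.3 0.0 8.6
      vertex 9.3 21.9 0.0
    endloop
  endfacet
  facet normal 0.0000 0.3655 0.9308
    outer loop
      vertex 0.0 0.0 8.6
      vertex 9.3 21.9 0.0
      vertex 0.0 21.9 0.0
    endloop
  endfacet
  facet normal -1.0000 0.0000 0.0000
    outer loop
      vertex 0.0 0.0 8.6
      vertex 0.0 21.9 0.0
      vertex 0.0 0.0 0.0
    endloop
  endfacet
  facet normal 1.0000 0.0000 0.0000
    outer loop
      vertex 9.3 0.0 0.0
      vertex 9.3 21.9 0.0
      vertex 9.3 0.0 8.6
    endloop
  endfacet
endsolid part

The G0 Z moves step by Δz≈1.2 mm. The G1 loops shrink linearly with z, so the solid tapers from its base footprint up to z≈8.6. Closing with a flat bottom cap and the tapered top and triangulating gives 8 facets — a wedge (ramp): 9.3 × 21.9 mm base, rising to 8.6 mm along the y=0 edge and sloping linearly to z=0 at y=21.9.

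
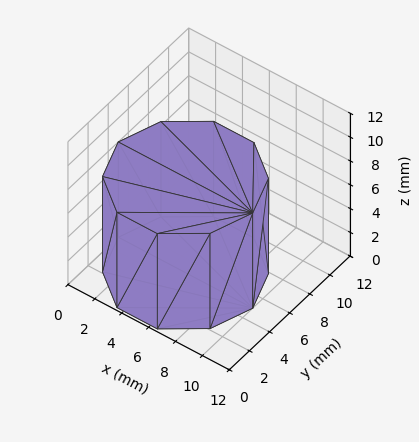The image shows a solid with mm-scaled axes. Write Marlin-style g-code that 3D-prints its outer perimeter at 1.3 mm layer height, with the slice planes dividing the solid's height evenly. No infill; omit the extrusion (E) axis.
Reading the render: the shape is a regular 10-sided prism (a cylinder approximated with 10 flat sides), circumscribed radius ≈ 5 mm, height ≈ 8 mm (dimensions read to the nearest mm from the axis ticks). For the g-code, the solid's height is divided into equal slices at the stated Δz and each level perimeter traced with G1 moves after a G0 lift.

; perimeter-only toolpath
G21 ; units = mm
G90 ; absolute positioning
G28 ; home
; layer 1
G0 Z1.3
G0 X10.0 Y5.0
G1 X9.0 Y7.9
G1 X6.5 Y9.8
G1 X3.5 Y9.8
G1 X1.0 Y7.9
G1 X0.0 Y5.0
G1 X1.0 Y2.1
G1 X3.5 Y0.2
G1 X6.5 Y0.2
G1 X9.0 Y2.1
G1 X10.0 Y5.0
; layer 2
G0 Z2.7
G0 X10.0 Y5.0
G1 X9.0 Y7.9
G1 X6.5 Y9.8
G1 X3.5 Y9.8
G1 X1.0 Y7.9
G1 X0.0 Y5.0
G1 X1.0 Y2.1
G1 X3.5 Y0.2
G1 X6.5 Y0.2
G1 X9.0 Y2.1
G1 X10.0 Y5.0
; layer 3
G0 Z4.0
G0 X10.0 Y5.0
G1 X9.0 Y7.9
G1 X6.5 Y9.8
G1 X3.5 Y9.8
G1 X1.0 Y7.9
G1 X0.0 Y5.0
G1 X1.0 Y2.1
G1 X3.5 Y0.2
G1 X6.5 Y0.2
G1 X9.0 Y2.1
G1 X10.0 Y5.0
; layer 4
G0 Z5.3
G0 X10.0 Y5.0
G1 X9.0 Y7.9
G1 X6.5 Y9.8
G1 X3.5 Y9.8
G1 X1.0 Y7.9
G1 X0.0 Y5.0
G1 X1.0 Y2.1
G1 X3.5 Y0.2
G1 X6.5 Y0.2
G1 X9.0 Y2.1
G1 X10.0 Y5.0
; layer 5
G0 Z6.7
G0 X10.0 Y5.0
G1 X9.0 Y7.9
G1 X6.5 Y9.8
G1 X3.5 Y9.8
G1 X1.0 Y7.9
G1 X0.0 Y5.0
G1 X1.0 Y2.1
G1 X3.5 Y0.2
G1 X6.5 Y0.2
G1 X9.0 Y2.1
G1 X10.0 Y5.0
; layer 6
G0 Z8.0
G0 X10.0 Y5.0
G1 X9.0 Y7.9
G1 X6.5 Y9.8
G1 X3.5 Y9.8
G1 X1.0 Y7.9
G1 X0.0 Y5.0
G1 X1.0 Y2.1
G1 X3.5 Y0.2
G1 X6.5 Y0.2
G1 X9.0 Y2.1
G1 X10.0 Y5.0
M2 ; end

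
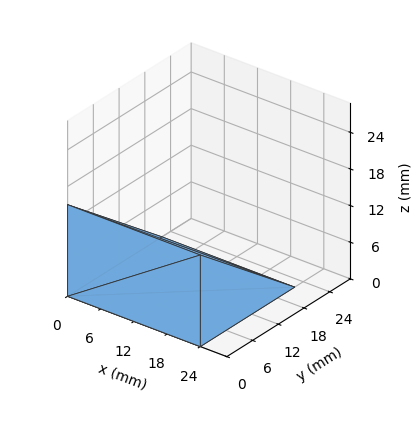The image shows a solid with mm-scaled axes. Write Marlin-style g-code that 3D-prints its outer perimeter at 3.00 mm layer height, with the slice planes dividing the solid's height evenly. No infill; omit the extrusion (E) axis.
Reading the render: the shape is a wedge (ramp): 24 × 22 mm base, rising to 15 mm along the y=0 edge and sloping linearly to z=0 at y=22 (dimensions read to the nearest mm from the axis ticks). For the g-code, the solid's height is divided into equal slices at the stated Δz and each level perimeter traced with G1 moves after a G0 lift.

; perimeter-only toolpath
G21 ; units = mm
G90 ; absolute positioning
G28 ; home
; layer 1
G0 Z3.00
G0 X0.00 Y0.00
G1 X24.00 Y0.00
G1 X24.00 Y17.60
G1 X0.00 Y17.60
G1 X0.00 Y0.00
; layer 2
G0 Z6.00
G0 X0.00 Y0.00
G1 X24.00 Y0.00
G1 X24.00 Y13.20
G1 X0.00 Y13.20
G1 X0.00 Y0.00
; layer 3
G0 Z9.00
G0 X0.00 Y0.00
G1 X24.00 Y0.00
G1 X24.00 Y8.80
G1 X0.00 Y8.80
G1 X0.00 Y0.00
; layer 4
G0 Z12.00
G0 X0.00 Y0.00
G1 X24.00 Y0.00
G1 X24.00 Y4.40
G1 X0.00 Y4.40
G1 X0.00 Y0.00
M2 ; end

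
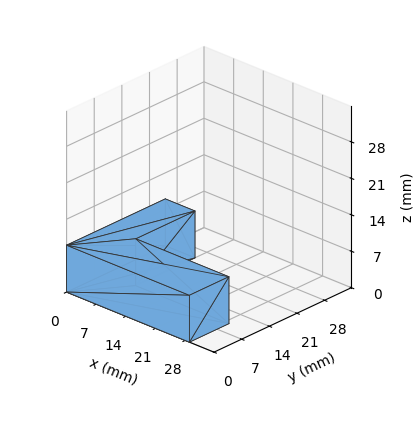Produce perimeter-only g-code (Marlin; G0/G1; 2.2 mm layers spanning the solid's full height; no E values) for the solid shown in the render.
Reading the render: the shape is an L-shaped prism: outer 29 × 25 mm, arm thicknesses ≈ 10 mm (horizontal) and 7 mm (vertical), extruded 9 mm in z (dimensions read to the nearest mm from the axis ticks). For the g-code, the solid's height is divided into equal slices at the stated Δz and each level perimeter traced with G1 moves after a G0 lift.

; perimeter-only toolpath
G21 ; units = mm
G90 ; absolute positioning
G28 ; home
; layer 1
G0 Z2.2
G0 X0.0 Y0.0
G1 X29.0 Y0.0
G1 X29.0 Y10.0
G1 X7.0 Y10.0
G1 X7.0 Y25.0
G1 X0.0 Y25.0
G1 X0.0 Y0.0
; layer 2
G0 Z4.5
G0 X0.0 Y0.0
G1 X29.0 Y0.0
G1 X29.0 Y10.0
G1 X7.0 Y10.0
G1 X7.0 Y25.0
G1 X0.0 Y25.0
G1 X0.0 Y0.0
; layer 3
G0 Z6.8
G0 X0.0 Y0.0
G1 X29.0 Y0.0
G1 X29.0 Y10.0
G1 X7.0 Y10.0
G1 X7.0 Y25.0
G1 X0.0 Y25.0
G1 X0.0 Y0.0
; layer 4
G0 Z9.0
G0 X0.0 Y0.0
G1 X29.0 Y0.0
G1 X29.0 Y10.0
G1 X7.0 Y10.0
G1 X7.0 Y25.0
G1 X0.0 Y25.0
G1 X0.0 Y0.0
M2 ; end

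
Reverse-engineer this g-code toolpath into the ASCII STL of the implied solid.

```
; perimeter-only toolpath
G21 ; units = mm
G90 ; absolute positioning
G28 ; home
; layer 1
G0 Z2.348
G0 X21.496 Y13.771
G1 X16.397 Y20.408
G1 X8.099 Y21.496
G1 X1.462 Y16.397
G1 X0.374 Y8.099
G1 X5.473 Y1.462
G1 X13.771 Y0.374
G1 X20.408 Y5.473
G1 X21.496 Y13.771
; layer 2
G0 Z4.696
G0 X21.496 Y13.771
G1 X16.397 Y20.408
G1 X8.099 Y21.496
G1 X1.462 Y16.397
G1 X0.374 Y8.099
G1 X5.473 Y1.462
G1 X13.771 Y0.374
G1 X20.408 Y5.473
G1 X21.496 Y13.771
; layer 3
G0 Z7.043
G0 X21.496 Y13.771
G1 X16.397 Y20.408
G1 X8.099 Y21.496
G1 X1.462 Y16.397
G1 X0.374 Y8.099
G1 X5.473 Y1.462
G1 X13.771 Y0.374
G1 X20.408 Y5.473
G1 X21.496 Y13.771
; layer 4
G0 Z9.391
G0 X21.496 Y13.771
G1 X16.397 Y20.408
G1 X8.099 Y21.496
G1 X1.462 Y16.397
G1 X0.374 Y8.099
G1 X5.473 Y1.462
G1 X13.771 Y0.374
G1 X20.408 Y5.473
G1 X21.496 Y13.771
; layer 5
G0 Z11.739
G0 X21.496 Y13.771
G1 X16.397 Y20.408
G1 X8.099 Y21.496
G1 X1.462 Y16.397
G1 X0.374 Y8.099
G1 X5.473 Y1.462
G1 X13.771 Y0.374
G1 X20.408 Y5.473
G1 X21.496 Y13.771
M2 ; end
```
solid part
  facet normal 0.0000 0.0000 -1.0000
    outer loop
      vertex 8.099 21.496 0.000
      vertex 16.397 20.408 0.000
      vertex 21.496 13.771 0.000
    endloop
  endfacet
  facet normal 0.0000 0.0000 -1.0000
    outer loop
      vertex 1.462 16.397 0.000
      vertex 8.099 21.496 0.000
      vertex 21.496 13.771 0.000
    endloop
  endfacet
  facet normal 0.0000 0.0000 -1.0000
    outer loop
      vertex 0.374 8.099 0.000
      vertex 1.462 16.397 0.000
      vertex 21.496 13.771 0.000
    endloop
  endfacet
  facet normal 0.0000 0.0000 -1.0000
    outer loop
      vertex 5.473 1.462 0.000
      vertex 0.374 8.099 0.000
      vertex 21.496 13.771 0.000
    endloop
  endfacet
  facet normal 0.0000 0.0000 -1.0000
    outer loop
      vertex 13.771 0.374 0.000
      vertex 5.473 1.462 0.000
      vertex 21.496 13.771 0.000
    endloop
  endfacet
  facet normal 0.0000 0.0000 -1.0000
    outer loop
      vertex 20.408 5.473 0.000
      vertex 13.771 0.374 0.000
      vertex 21.496 13.771 0.000
    endloop
  endfacet
  facet normal 0.0000 0.0000 1.0000
    outer loop
      vertex 21.496 13.771 11.739
      vertex 16.397 20.408 11.739
      vertex 8.099 21.496 11.739
    endloop
  endfacet
  facet normal 0.0000 0.0000 1.0000
    outer loop
      vertex 21.496 13.771 11.739
      vertex 8.099 21.496 11.739
      vertex 1.462 16.397 11.739
    endloop
  endfacet
  facet normal 0.0000 0.0000 1.0000
    outer loop
      vertex 21.496 13.771 11.739
      vertex 1.462 16.397 11.739
      vertex 0.374 8.099 11.739
    endloop
  endfacet
  facet normal 0.0000 0.0000 1.0000
    outer loop
      vertex 21.496 13.771 11.739
      vertex 0.374 8.099 11.739
      vertex 5.473 1.462 11.739
    endloop
  endfacet
  facet normal 0.0000 0.0000 1.0000
    outer loop
      vertex 21.496 13.771 11.739
      vertex 5.473 1.462 11.739
      vertex 13.771 0.374 11.739
    endloop
  endfacet
  facet normal 0.0000 0.0000 1.0000
    outer loop
      vertex 21.496 13.771 11.739
      vertex 13.771 0.374 11.739
      vertex 20.408 5.473 11.739
    endloop
  endfacet
  facet normal 0.7930 0.6092 0.0000
    outer loop
      vertex 21.496 13.771 0.000
      vertex 16.397 20.408 0.000
      vertex 16.397 20.408 11.739
    endloop
  endfacet
  facet normal 0.7930 0.6092 0.0000
    outer loop
      vertex 21.496 13.771 0.000
      vertex 16.397 20.408 11.739
      vertex 21.496 13.771 11.739
    endloop
  endfacet
  facet normal 0.1300 0.9915 0.0000
    outer loop
      vertex 16.397 20.408 0.000
      vertex 8.099 21.496 0.000
      vertex 8.099 21.496 11.739
    endloop
  endfacet
  facet normal 0.1300 0.9915 0.0000
    outer loop
      vertex 16.397 20.408 0.000
      vertex 8.099 21.496 11.739
      vertex 16.397 20.408 11.739
    endloop
  endfacet
  facet normal -0.6092 0.7930 0.0000
    outer loop
      vertex 8.099 21.496 0.000
      vertex 1.462 16.397 0.000
      vertex 1.462 16.397 11.739
    endloop
  endfacet
  facet normal -0.6092 0.7930 0.0000
    outer loop
      vertex 8.099 21.496 0.000
      vertex 1.462 16.397 11.739
      vertex 8.099 21.496 11.739
    endloop
  endfacet
  facet normal -0.9915 0.1300 0.0000
    outer loop
      vertex 1.462 16.397 0.000
      vertex 0.374 8.099 0.000
      vertex 0.374 8.099 11.739
    endloop
  endfacet
  facet normal -0.9915 0.1300 0.0000
    outer loop
      vertex 1.462 16.397 0.000
      vertex 0.374 8.099 11.739
      vertex 1.462 16.397 11.739
    endloop
  endfacet
  facet normal -0.7930 -0.6092 0.0000
    outer loop
      vertex 0.374 8.099 0.000
      vertex 5.473 1.462 0.000
      vertex 5.473 1.462 11.739
    endloop
  endfacet
  facet normal -0.7930 -0.6092 0.0000
    outer loop
      vertex 0.374 8.099 0.000
      vertex 5.473 1.462 11.739
      vertex 0.374 8.099 11.739
    endloop
  endfacet
  facet normal -0.1300 -0.9915 0.0000
    outer loop
      vertex 5.473 1.462 0.000
      vertex 13.771 0.374 0.000
      vertex 13.771 0.374 11.739
    endloop
  endfacet
  facet normal -0.1300 -0.9915 0.0000
    outer loop
      vertex 5.473 1.462 0.000
      vertex 13.771 0.374 11.739
      vertex 5.473 1.462 11.739
    endloop
  endfacet
  facet normal 0.6092 -0.7930 0.0000
    outer loop
      vertex 13.771 0.374 0.000
      vertex 20.408 5.473 0.000
      vertex 20.408 5.473 11.739
    endloop
  endfacet
  facet normal 0.6092 -0.7930 0.0000
    outer loop
      vertex 13.771 0.374 0.000
      vertex 20.408 5.473 11.739
      vertex 13.771 0.374 11.739
    endloop
  endfacet
  facet normal 0.9915 -0.1300 0.0000
    outer loop
      vertex 20.408 5.473 0.000
      vertex 21.496 13.771 0.000
      vertex 21.496 13.771 11.739
    endloop
  endfacet
  facet normal 0.9915 -0.1300 0.0000
    outer loop
      vertex 20.408 5.473 0.000
      vertex 21.496 13.771 11.739
      vertex 20.408 5.473 11.739
    endloop
  endfacet
endsolid part

The G0 Z moves step by Δz≈2.348 mm. Every layer's G1 loop is the same polygon, so the solid is a straight extrusion of it from z=0 to z≈11.7. Closing with flat bottom and top caps and triangulating gives 28 facets — a regular 8-sided prism (a cylinder approximated with 8 flat sides), circumscribed radius ≈ 10.9 mm, height ≈ 11.7 mm.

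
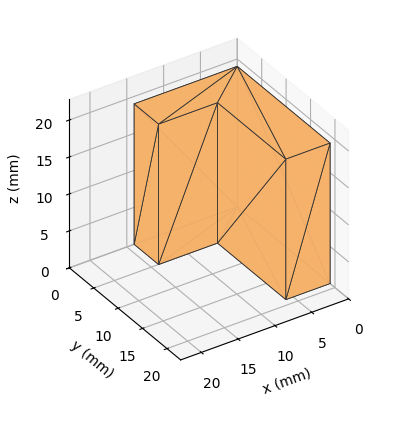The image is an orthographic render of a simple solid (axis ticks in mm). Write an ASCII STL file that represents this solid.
Reading the render: the shape is an L-shaped prism: outer 14 × 19 mm, arm thicknesses ≈ 5 mm (horizontal) and 6 mm (vertical), extruded 19 mm in z (dimensions read to the nearest mm from the axis ticks). For the STL, each face is triangulated and given an outward normal.

solid part
  facet normal 0.0000 0.0000 -1.0000
    outer loop
      vertex 14.0 5.0 0.0
      vertex 14.0 0.0 0.0
      vertex 0.0 0.0 0.0
    endloop
  endfacet
  facet normal 0.0000 0.0000 -1.0000
    outer loop
      vertex 6.0 5.0 0.0
      vertex 14.0 5.0 0.0
      vertex 0.0 0.0 0.0
    endloop
  endfacet
  facet normal 0.0000 0.0000 -1.0000
    outer loop
      vertex 6.0 19.0 0.0
      vertex 6.0 5.0 0.0
      vertex 0.0 0.0 0.0
    endloop
  endfacet
  facet normal 0.0000 0.0000 -1.0000
    outer loop
      vertex 0.0 19.0 0.0
      vertex 6.0 19.0 0.0
      vertex 0.0 0.0 0.0
    endloop
  endfacet
  facet normal 0.0000 0.0000 1.0000
    outer loop
      vertex 0.0 0.0 19.0
      vertex 14.0 0.0 19.0
      vertex 14.0 5.0 19.0
    endloop
  endfacet
  facet normal 0.0000 0.0000 1.0000
    outer loop
      vertex 0.0 0.0 19.0
      vertex 14.0 5.0 19.0
      vertex 6.0 5.0 19.0
    endloop
  endfacet
  facet normal 0.0000 0.0000 1.0000
    outer loop
      vertex 0.0 0.0 19.0
      vertex 6.0 5.0 19.0
      vertex 6.0 19.0 19.0
    endloop
  endfacet
  facet normal 0.0000 0.0000 1.0000
    outer loop
      vertex 0.0 0.0 19.0
      vertex 6.0 19.0 19.0
      vertex 0.0 19.0 19.0
    endloop
  endfacet
  facet normal 0.0000 -1.0000 0.0000
    outer loop
      vertex 0.0 0.0 0.0
      vertex 14.0 0.0 0.0
      vertex 14.0 0.0 19.0
    endloop
  endfacet
  facet normal 0.0000 -1.0000 0.0000
    outer loop
      vertex 0.0 0.0 0.0
      vertex 14.0 0.0 19.0
      vertex 0.0 0.0 19.0
    endloop
  endfacet
  facet normal 1.0000 0.0000 0.0000
    outer loop
      vertex 14.0 0.0 0.0
      vertex 14.0 5.0 0.0
      vertex 14.0 5.0 19.0
    endloop
  endfacet
  facet normal 1.0000 0.0000 0.0000
    outer loop
      vertex 14.0 0.0 0.0
      vertex 14.0 5.0 19.0
      vertex 14.0 0.0 19.0
    endloop
  endfacet
  facet normal 0.0000 1.0000 0.0000
    outer loop
      vertex 14.0 5.0 0.0
      vertex 6.0 5.0 0.0
      vertex 6.0 5.0 19.0
    endloop
  endfacet
  facet normal 0.0000 1.0000 0.0000
    outer loop
      vertex 14.0 5.0 0.0
      vertex 6.0 5.0 19.0
      vertex 14.0 5.0 19.0
    endloop
  endfacet
  facet normal 1.0000 0.0000 0.0000
    outer loop
      vertex 6.0 5.0 0.0
      vertex 6.0 19.0 0.0
      vertex 6.0 19.0 19.0
    endloop
  endfacet
  facet normal 1.0000 0.0000 0.0000
    outer loop
      vertex 6.0 5.0 0.0
      vertex 6.0 19.0 19.0
      vertex 6.0 5.0 19.0
    endloop
  endfacet
  facet normal 0.0000 1.0000 0.0000
    outer loop
      vertex 6.0 19.0 0.0
      vertex 0.0 19.0 0.0
      vertex 0.0 19.0 19.0
    endloop
  endfacet
  facet normal 0.0000 1.0000 0.0000
    outer loop
      vertex 6.0 19.0 0.0
      vertex 0.0 19.0 19.0
      vertex 6.0 19.0 19.0
    endloop
  endfacet
  facet normal -1.0000 0.0000 0.0000
    outer loop
      vertex 0.0 19.0 0.0
      vertex 0.0 0.0 0.0
      vertex 0.0 0.0 19.0
    endloop
  endfacet
  facet normal -1.0000 0.0000 0.0000
    outer loop
      vertex 0.0 19.0 0.0
      vertex 0.0 0.0 19.0
      vertex 0.0 19.0 19.0
    endloop
  endfacet
endsolid part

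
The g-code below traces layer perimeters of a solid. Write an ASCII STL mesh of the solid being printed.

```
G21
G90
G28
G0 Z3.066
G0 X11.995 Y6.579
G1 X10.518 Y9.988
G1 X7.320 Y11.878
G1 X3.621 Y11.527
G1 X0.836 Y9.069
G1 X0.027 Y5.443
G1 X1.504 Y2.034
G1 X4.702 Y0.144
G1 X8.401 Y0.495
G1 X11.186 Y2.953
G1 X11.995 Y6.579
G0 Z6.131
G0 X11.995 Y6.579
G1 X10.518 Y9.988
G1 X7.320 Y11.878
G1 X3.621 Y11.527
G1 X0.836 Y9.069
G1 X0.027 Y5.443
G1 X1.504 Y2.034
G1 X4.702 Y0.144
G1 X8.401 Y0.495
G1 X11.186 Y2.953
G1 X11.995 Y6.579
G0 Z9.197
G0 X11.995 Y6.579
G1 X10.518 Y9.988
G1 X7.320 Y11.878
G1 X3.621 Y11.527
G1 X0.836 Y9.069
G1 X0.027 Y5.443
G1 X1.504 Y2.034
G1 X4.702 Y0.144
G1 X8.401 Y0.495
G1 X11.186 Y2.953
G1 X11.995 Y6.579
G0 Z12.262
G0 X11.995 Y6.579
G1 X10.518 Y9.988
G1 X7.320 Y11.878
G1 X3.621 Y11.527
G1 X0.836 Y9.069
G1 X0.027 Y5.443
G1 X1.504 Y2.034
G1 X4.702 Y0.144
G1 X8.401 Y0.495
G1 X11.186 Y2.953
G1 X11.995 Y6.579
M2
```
solid part
  facet normal 0.0000 0.0000 -1.0000
    outer loop
      vertex 7.320 11.878 0.000
      vertex 10.518 9.988 0.000
      vertex 11.995 6.579 0.000
    endloop
  endfacet
  facet normal 0.0000 0.0000 -1.0000
    outer loop
      vertex 3.621 11.527 0.000
      vertex 7.320 11.878 0.000
      vertex 11.995 6.579 0.000
    endloop
  endfacet
  facet normal 0.0000 0.0000 -1.0000
    outer loop
      vertex 0.836 9.069 0.000
      vertex 3.621 11.527 0.000
      vertex 11.995 6.579 0.000
    endloop
  endfacet
  facet normal 0.0000 0.0000 -1.0000
    outer loop
      vertex 0.027 5.443 0.000
      vertex 0.836 9.069 0.000
      vertex 11.995 6.579 0.000
    endloop
  endfacet
  facet normal 0.0000 0.0000 -1.0000
    outer loop
      vertex 1.504 2.034 0.000
      vertex 0.027 5.443 0.000
      vertex 11.995 6.579 0.000
    endloop
  endfacet
  facet normal 0.0000 0.0000 -1.0000
    outer loop
      vertex 4.702 0.144 0.000
      vertex 1.504 2.034 0.000
      vertex 11.995 6.579 0.000
    endloop
  endfacet
  facet normal 0.0000 0.0000 -1.0000
    outer loop
      vertex 8.401 0.495 0.000
      vertex 4.702 0.144 0.000
      vertex 11.995 6.579 0.000
    endloop
  endfacet
  facet normal 0.0000 0.0000 -1.0000
    outer loop
      vertex 11.186 2.953 0.000
      vertex 8.401 0.495 0.000
      vertex 11.995 6.579 0.000
    endloop
  endfacet
  facet normal 0.0000 0.0000 1.0000
    outer loop
      vertex 11.995 6.579 12.262
      vertex 10.518 9.988 12.262
      vertex 7.320 11.878 12.262
    endloop
  endfacet
  facet normal 0.0000 0.0000 1.0000
    outer loop
      vertex 11.995 6.579 12.262
      vertex 7.320 11.878 12.262
      vertex 3.621 11.527 12.262
    endloop
  endfacet
  facet normal 0.0000 0.0000 1.0000
    outer loop
      vertex 11.995 6.579 12.262
      vertex 3.621 11.527 12.262
      vertex 0.836 9.069 12.262
    endloop
  endfacet
  facet normal 0.0000 0.0000 1.0000
    outer loop
      vertex 11.995 6.579 12.262
      vertex 0.836 9.069 12.262
      vertex 0.027 5.443 12.262
    endloop
  endfacet
  facet normal 0.0000 0.0000 1.0000
    outer loop
      vertex 11.995 6.579 12.262
      vertex 0.027 5.443 12.262
      vertex 1.504 2.034 12.262
    endloop
  endfacet
  facet normal 0.0000 0.0000 1.0000
    outer loop
      vertex 11.995 6.579 12.262
      vertex 1.504 2.034 12.262
      vertex 4.702 0.144 12.262
    endloop
  endfacet
  facet normal 0.0000 0.0000 1.0000
    outer loop
      vertex 11.995 6.579 12.262
      vertex 4.702 0.144 12.262
      vertex 8.401 0.495 12.262
    endloop
  endfacet
  facet normal 0.0000 0.0000 1.0000
    outer loop
      vertex 11.995 6.579 12.262
      vertex 8.401 0.495 12.262
      vertex 11.186 2.953 12.262
    endloop
  endfacet
  facet normal 0.9176 0.3976 0.0000
    outer loop
      vertex 11.995 6.579 0.000
      vertex 10.518 9.988 0.000
      vertex 10.518 9.988 12.262
    endloop
  endfacet
  facet normal 0.9176 0.3976 0.0000
    outer loop
      vertex 11.995 6.579 0.000
      vertex 10.518 9.988 12.262
      vertex 11.995 6.579 12.262
    endloop
  endfacet
  facet normal 0.5088 0.8609 0.0000
    outer loop
      vertex 10.518 9.988 0.000
      vertex 7.320 11.878 0.000
      vertex 7.320 11.878 12.262
    endloop
  endfacet
  facet normal 0.5088 0.8609 0.0000
    outer loop
      vertex 10.518 9.988 0.000
      vertex 7.320 11.878 12.262
      vertex 10.518 9.988 12.262
    endloop
  endfacet
  facet normal -0.0945 0.9955 0.0000
    outer loop
      vertex 7.320 11.878 0.000
      vertex 3.621 11.527 0.000
      vertex 3.621 11.527 12.262
    endloop
  endfacet
  facet normal -0.0945 0.9955 0.0000
    outer loop
      vertex 7.320 11.878 0.000
      vertex 3.621 11.527 12.262
      vertex 7.320 11.878 12.262
    endloop
  endfacet
  facet normal -0.6617 0.7498 0.0000
    outer loop
      vertex 3.621 11.527 0.000
      vertex 0.836 9.069 0.000
      vertex 0.836 9.069 12.262
    endloop
  endfacet
  facet normal -0.6617 0.7498 0.0000
    outer loop
      vertex 3.621 11.527 0.000
      vertex 0.836 9.069 12.262
      vertex 3.621 11.527 12.262
    endloop
  endfacet
  facet normal -0.9760 0.2178 0.0000
    outer loop
      vertex 0.836 9.069 0.000
      vertex 0.027 5.443 0.000
      vertex 0.027 5.443 12.262
    endloop
  endfacet
  facet normal -0.9760 0.2178 0.0000
    outer loop
      vertex 0.836 9.069 0.000
      vertex 0.027 5.443 12.262
      vertex 0.836 9.069 12.262
    endloop
  endfacet
  facet normal -0.9176 -0.3976 0.0000
    outer loop
      vertex 0.027 5.443 0.000
      vertex 1.504 2.034 0.000
      vertex 1.504 2.034 12.262
    endloop
  endfacet
  facet normal -0.9176 -0.3976 0.0000
    outer loop
      vertex 0.027 5.443 0.000
      vertex 1.504 2.034 12.262
      vertex 0.027 5.443 12.262
    endloop
  endfacet
  facet normal -0.5088 -0.8609 0.0000
    outer loop
      vertex 1.504 2.034 0.000
      vertex 4.702 0.144 0.000
      vertex 4.702 0.144 12.262
    endloop
  endfacet
  facet normal -0.5088 -0.8609 0.0000
    outer loop
      vertex 1.504 2.034 0.000
      vertex 4.702 0.144 12.262
      vertex 1.504 2.034 12.262
    endloop
  endfacet
  facet normal 0.0945 -0.9955 0.0000
    outer loop
      vertex 4.702 0.144 0.000
      vertex 8.401 0.495 0.000
      vertex 8.401 0.495 12.262
    endloop
  endfacet
  facet normal 0.0945 -0.9955 0.0000
    outer loop
      vertex 4.702 0.144 0.000
      vertex 8.401 0.495 12.262
      vertex 4.702 0.144 12.262
    endloop
  endfacet
  facet normal 0.6617 -0.7498 0.0000
    outer loop
      vertex 8.401 0.495 0.000
      vertex 11.186 2.953 0.000
      vertex 11.186 2.953 12.262
    endloop
  endfacet
  facet normal 0.6617 -0.7498 0.0000
    outer loop
      vertex 8.401 0.495 0.000
      vertex 11.186 2.953 12.262
      vertex 8.401 0.495 12.262
    endloop
  endfacet
  facet normal 0.9760 -0.2178 0.0000
    outer loop
      vertex 11.186 2.953 0.000
      vertex 11.995 6.579 0.000
      vertex 11.995 6.579 12.262
    endloop
  endfacet
  facet normal 0.9760 -0.2178 0.0000
    outer loop
      vertex 11.186 2.953 0.000
      vertex 11.995 6.579 12.262
      vertex 11.186 2.953 12.262
    endloop
  endfacet
endsolid part

The G0 Z moves step by Δz≈3.066 mm. Every layer's G1 loop is the same polygon, so the solid is a straight extrusion of it from z=0 to z≈12.3. Closing with flat bottom and top caps and triangulating gives 36 facets — a regular 10-sided prism (a cylinder approximated with 10 flat sides), circumscribed radius ≈ 6.01 mm, height ≈ 12.3 mm.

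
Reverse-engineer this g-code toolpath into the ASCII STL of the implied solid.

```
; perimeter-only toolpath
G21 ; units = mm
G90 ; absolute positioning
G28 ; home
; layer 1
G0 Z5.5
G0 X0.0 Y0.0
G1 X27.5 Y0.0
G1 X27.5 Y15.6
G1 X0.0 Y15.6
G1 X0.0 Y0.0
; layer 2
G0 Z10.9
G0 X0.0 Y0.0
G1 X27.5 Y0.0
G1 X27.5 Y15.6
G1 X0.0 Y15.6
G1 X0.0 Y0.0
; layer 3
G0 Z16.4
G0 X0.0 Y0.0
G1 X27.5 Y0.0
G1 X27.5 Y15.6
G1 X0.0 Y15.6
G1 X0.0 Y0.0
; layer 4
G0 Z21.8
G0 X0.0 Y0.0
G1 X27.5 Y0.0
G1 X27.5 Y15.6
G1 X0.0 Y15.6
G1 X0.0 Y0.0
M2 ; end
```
solid part
  facet normal 0.0000 0.0000 -1.0000
    outer loop
      vertex 27.5 15.6 0.0
      vertex 27.5 0.0 0.0
      vertex 0.0 0.0 0.0
    endloop
  endfacet
  facet normal 0.0000 0.0000 -1.0000
    outer loop
      vertex 0.0 15.6 0.0
      vertex 27.5 15.6 0.0
      vertex 0.0 0.0 0.0
    endloop
  endfacet
  facet normal 0.0000 0.0000 1.0000
    outer loop
      vertex 0.0 0.0 21.8
      vertex 27.5 0.0 21.8
      vertex 27.5 15.6 21.8
    endloop
  endfacet
  facet normal 0.0000 0.0000 1.0000
    outer loop
      vertex 0.0 0.0 21.8
      vertex 27.5 15.6 21.8
      vertex 0.0 15.6 21.8
    endloop
  endfacet
  facet normal 0.0000 -1.0000 0.0000
    outer loop
      vertex 0.0 0.0 0.0
      vertex 27.5 0.0 0.0
      vertex 27.5 0.0 21.8
    endloop
  endfacet
  facet normal 0.0000 -1.0000 0.0000
    outer loop
      vertex 0.0 0.0 0.0
      vertex 27.5 0.0 21.8
      vertex 0.0 0.0 21.8
    endloop
  endfacet
  facet normal 0.0000 1.0000 0.0000
    outer loop
      vertex 27.5 15.6 21.8
      vertex 27.5 15.6 0.0
      vertex 0.0 15.6 0.0
    endloop
  endfacet
  facet normal 0.0000 1.0000 0.0000
    outer loop
      vertex 0.0 15.6 21.8
      vertex 27.5 15.6 21.8
      vertex 0.0 15.6 0.0
    endloop
  endfacet
  facet normal -1.0000 0.0000 0.0000
    outer loop
      vertex 0.0 15.6 21.8
      vertex 0.0 15.6 0.0
      vertex 0.0 0.0 0.0
    endloop
  endfacet
  facet normal -1.0000 0.0000 0.0000
    outer loop
      vertex 0.0 0.0 21.8
      vertex 0.0 15.6 21.8
      vertex 0.0 0.0 0.0
    endloop
  endfacet
  facet normal 1.0000 0.0000 0.0000
    outer loop
      vertex 27.5 0.0 0.0
      vertex 27.5 15.6 0.0
      vertex 27.5 15.6 21.8
    endloop
  endfacet
  facet normal 1.0000 0.0000 0.0000
    outer loop
      vertex 27.5 0.0 0.0
      vertex 27.5 15.6 21.8
      vertex 27.5 0.0 21.8
    endloop
  endfacet
endsolid part

The G0 Z moves step by Δz≈5.5 mm. Every layer's G1 loop is the same polygon, so the solid is a straight extrusion of it from z=0 to z≈21.8. Closing with flat bottom and top caps and triangulating gives 12 facets — a rectangular box, roughly 27.5 × 15.6 mm footprint and 21.8 mm tall.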